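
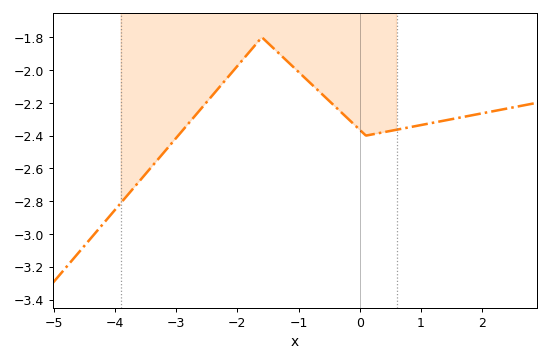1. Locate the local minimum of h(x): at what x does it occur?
0.1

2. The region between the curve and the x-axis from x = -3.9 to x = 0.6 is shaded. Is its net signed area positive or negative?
negative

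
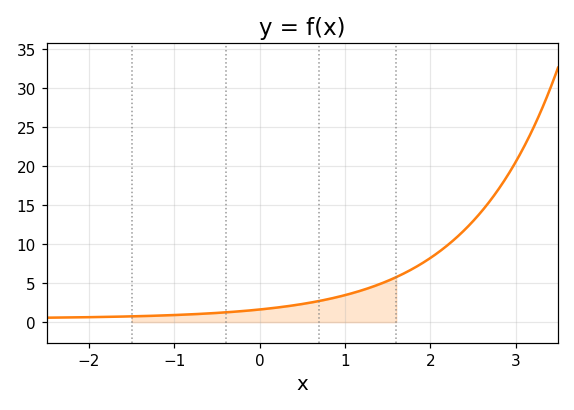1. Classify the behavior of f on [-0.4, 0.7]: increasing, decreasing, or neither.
increasing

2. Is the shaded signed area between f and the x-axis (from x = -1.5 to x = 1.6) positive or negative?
positive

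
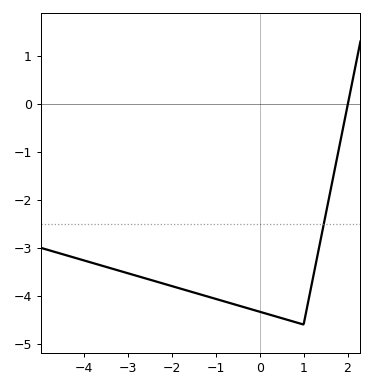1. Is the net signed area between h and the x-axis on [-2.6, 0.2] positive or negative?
negative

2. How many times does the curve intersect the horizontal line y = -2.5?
1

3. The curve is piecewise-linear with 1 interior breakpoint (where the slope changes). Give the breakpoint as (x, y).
(1, -4.6)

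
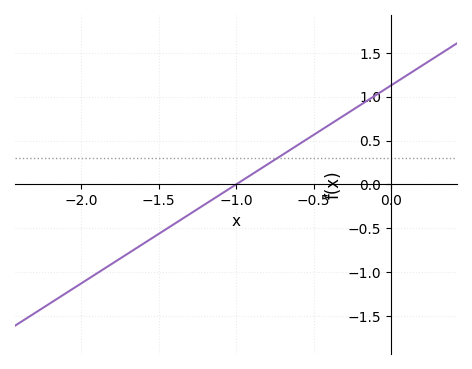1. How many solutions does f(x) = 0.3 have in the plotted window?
1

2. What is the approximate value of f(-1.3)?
-0.339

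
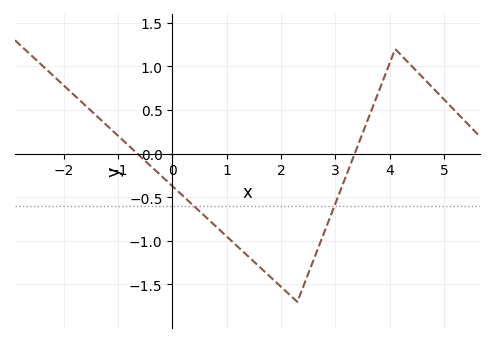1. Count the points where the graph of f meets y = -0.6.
2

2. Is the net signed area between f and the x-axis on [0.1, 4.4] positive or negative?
negative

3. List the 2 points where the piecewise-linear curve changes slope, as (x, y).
(2.3, -1.7); (4.1, 1.2)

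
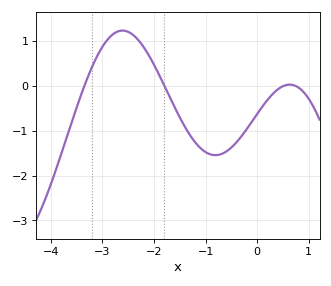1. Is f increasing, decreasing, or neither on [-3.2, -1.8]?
neither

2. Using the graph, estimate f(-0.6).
-1.5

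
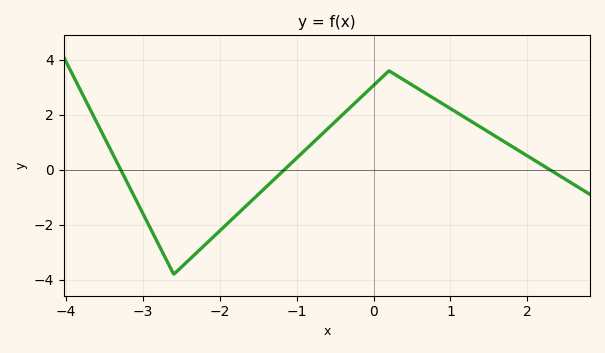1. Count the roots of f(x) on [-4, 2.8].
3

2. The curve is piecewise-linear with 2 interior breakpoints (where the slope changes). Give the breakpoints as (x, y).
(-2.6, -3.8); (0.2, 3.6)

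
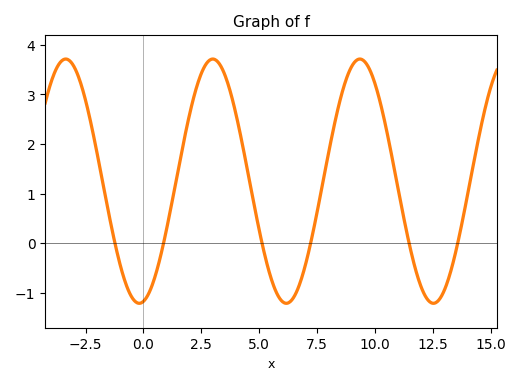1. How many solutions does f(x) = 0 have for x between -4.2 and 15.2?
6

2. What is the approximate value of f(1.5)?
1.5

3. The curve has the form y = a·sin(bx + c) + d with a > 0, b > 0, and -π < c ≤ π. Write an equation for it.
y = 2.46sin(0.99x - 1.4) + 1.25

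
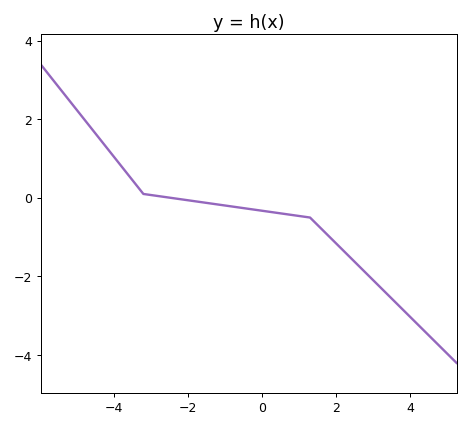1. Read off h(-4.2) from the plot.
1.29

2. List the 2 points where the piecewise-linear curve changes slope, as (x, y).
(-3.2, 0.1); (1.3, -0.5)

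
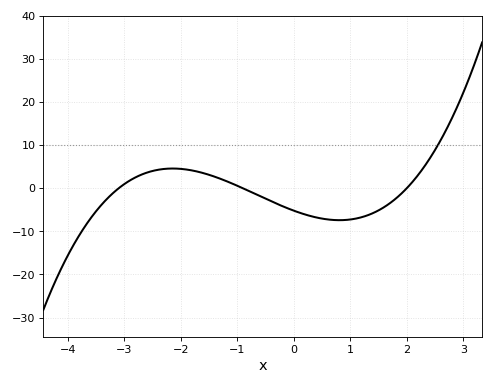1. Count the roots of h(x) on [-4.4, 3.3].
3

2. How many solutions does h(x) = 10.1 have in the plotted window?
1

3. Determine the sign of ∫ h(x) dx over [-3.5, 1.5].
negative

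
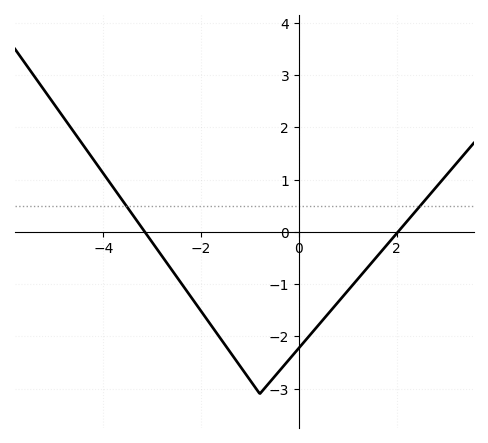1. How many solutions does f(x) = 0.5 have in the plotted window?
2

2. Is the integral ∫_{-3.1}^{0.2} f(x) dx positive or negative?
negative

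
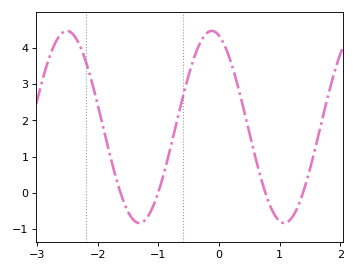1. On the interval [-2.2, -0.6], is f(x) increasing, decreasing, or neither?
neither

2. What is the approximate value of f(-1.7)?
0.4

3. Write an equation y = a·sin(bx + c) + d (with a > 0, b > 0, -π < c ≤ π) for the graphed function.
y = 2.65sin(2.6x + 1.9) + 1.82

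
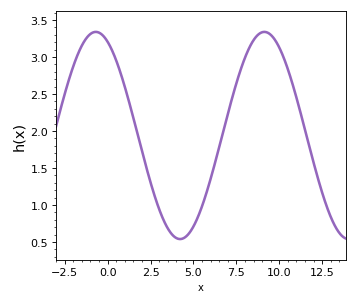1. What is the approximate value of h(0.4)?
3.01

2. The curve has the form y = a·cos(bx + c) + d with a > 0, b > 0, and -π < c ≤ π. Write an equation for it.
y = 1.4cos(0.64x + 0.44) + 1.94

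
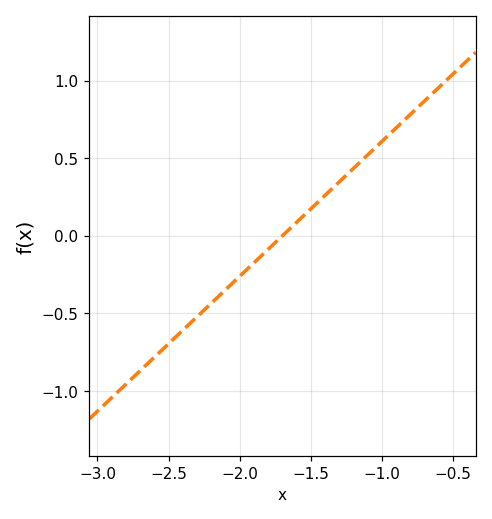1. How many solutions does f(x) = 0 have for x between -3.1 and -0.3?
1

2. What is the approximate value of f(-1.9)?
-0.15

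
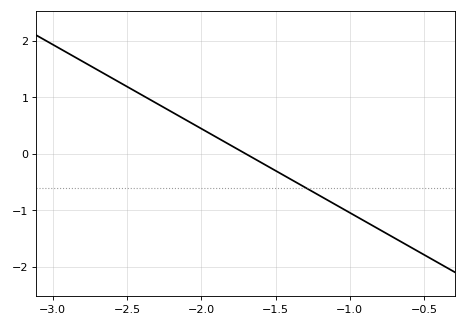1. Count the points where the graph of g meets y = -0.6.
1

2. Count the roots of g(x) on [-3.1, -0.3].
1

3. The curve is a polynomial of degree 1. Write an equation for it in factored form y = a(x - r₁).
y = -1.49(x + 1.7)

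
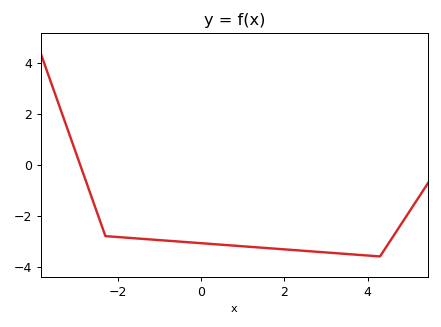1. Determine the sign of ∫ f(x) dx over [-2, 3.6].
negative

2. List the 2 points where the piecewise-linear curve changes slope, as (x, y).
(-2.3, -2.8); (4.3, -3.6)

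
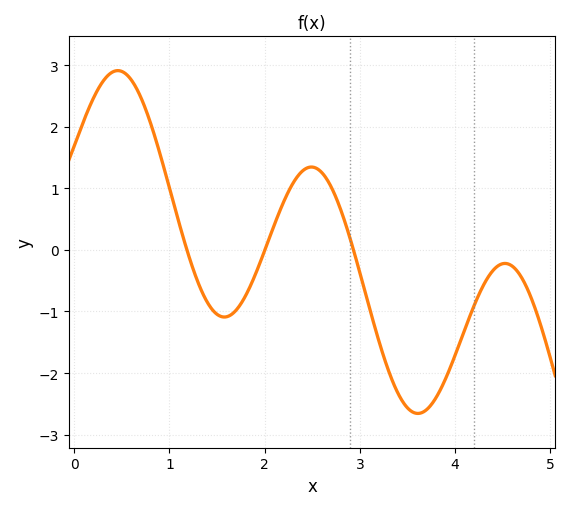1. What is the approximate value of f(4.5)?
-0.224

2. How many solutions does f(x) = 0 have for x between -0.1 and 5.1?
3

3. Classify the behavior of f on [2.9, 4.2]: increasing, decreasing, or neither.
neither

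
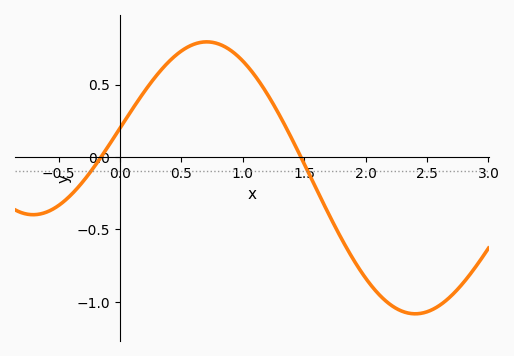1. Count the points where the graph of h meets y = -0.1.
2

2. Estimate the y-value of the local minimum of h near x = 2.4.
-1.08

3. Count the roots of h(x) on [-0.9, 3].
2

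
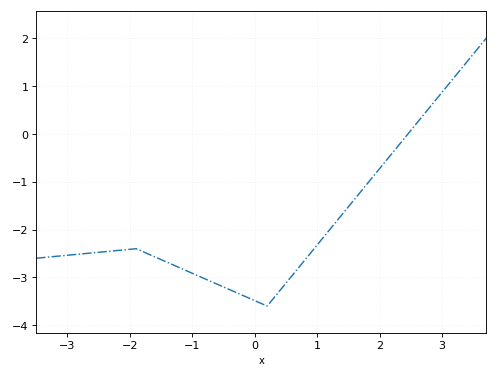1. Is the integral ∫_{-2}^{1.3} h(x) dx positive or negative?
negative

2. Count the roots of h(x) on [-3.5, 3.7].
1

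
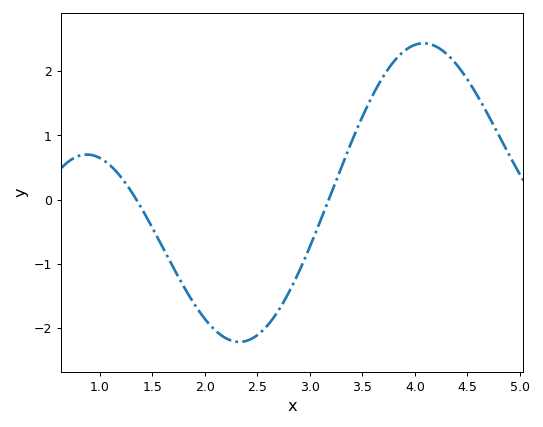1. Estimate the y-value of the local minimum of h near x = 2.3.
-2.2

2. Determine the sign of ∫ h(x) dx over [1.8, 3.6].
negative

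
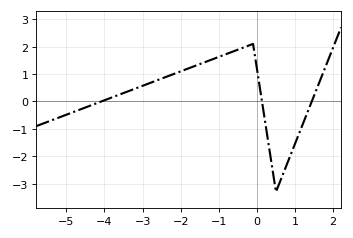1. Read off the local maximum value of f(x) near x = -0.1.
2.1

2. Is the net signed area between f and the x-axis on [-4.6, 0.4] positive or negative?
positive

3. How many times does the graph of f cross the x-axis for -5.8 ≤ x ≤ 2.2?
3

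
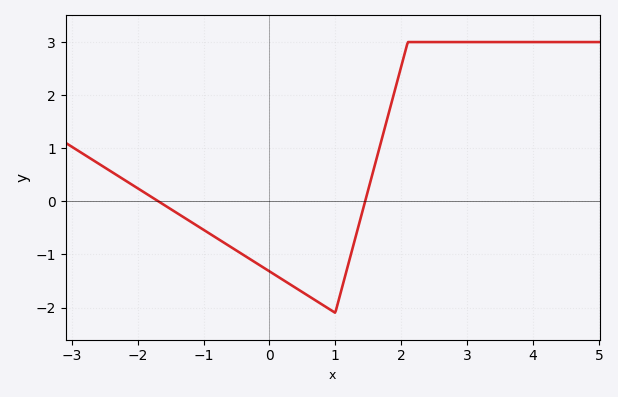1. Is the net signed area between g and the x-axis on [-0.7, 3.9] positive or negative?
positive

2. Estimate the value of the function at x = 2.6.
3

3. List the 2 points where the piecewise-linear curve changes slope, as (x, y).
(1, -2.1); (2.1, 3)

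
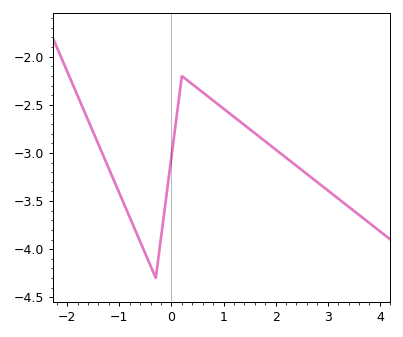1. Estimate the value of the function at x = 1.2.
-2.62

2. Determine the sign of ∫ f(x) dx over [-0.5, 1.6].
negative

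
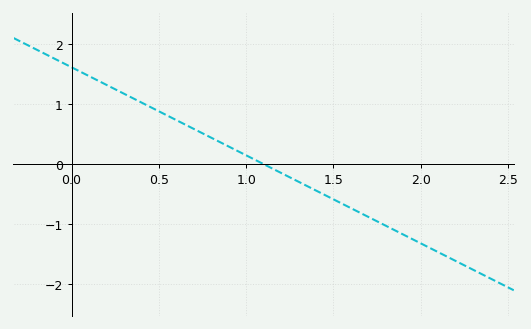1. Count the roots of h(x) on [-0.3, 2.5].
1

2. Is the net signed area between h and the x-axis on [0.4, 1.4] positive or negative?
positive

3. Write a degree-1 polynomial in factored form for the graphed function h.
y = -1.47(x - 1.1)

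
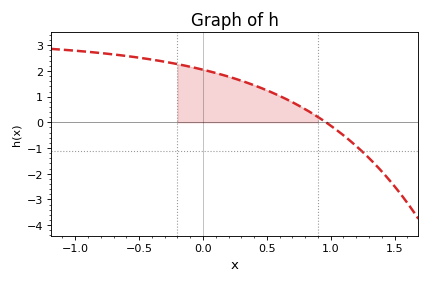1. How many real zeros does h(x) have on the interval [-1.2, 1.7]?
1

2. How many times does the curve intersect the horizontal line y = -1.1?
1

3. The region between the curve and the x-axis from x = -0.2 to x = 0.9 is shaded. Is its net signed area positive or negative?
positive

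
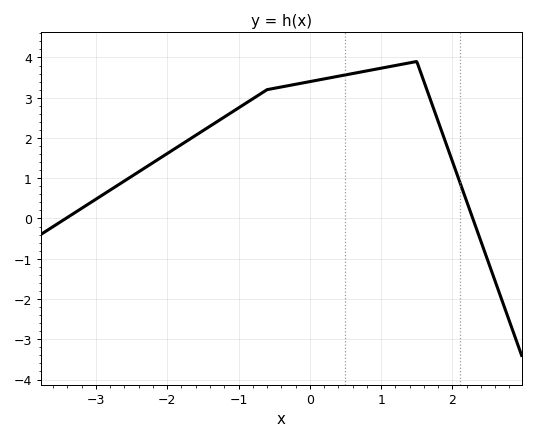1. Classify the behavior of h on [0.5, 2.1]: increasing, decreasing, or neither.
neither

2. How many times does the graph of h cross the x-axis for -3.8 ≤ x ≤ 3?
2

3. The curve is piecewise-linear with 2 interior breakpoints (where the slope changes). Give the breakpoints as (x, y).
(-0.6, 3.2); (1.5, 3.9)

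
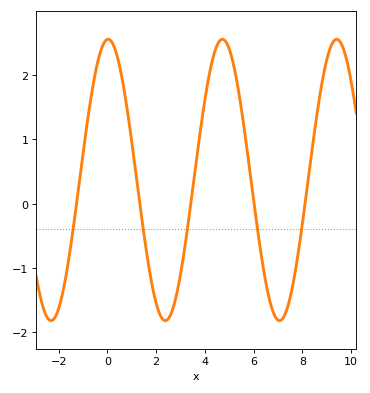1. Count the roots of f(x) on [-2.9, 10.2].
5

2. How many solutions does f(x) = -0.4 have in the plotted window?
5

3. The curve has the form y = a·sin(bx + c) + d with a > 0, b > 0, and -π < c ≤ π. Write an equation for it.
y = 2.19sin(1.34x + 1.53) + 0.37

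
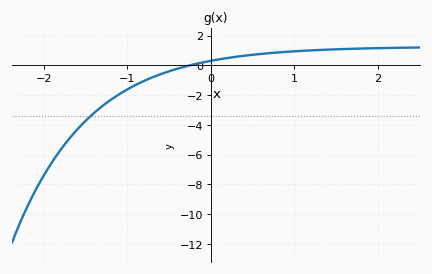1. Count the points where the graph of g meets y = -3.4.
1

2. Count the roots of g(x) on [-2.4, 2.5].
1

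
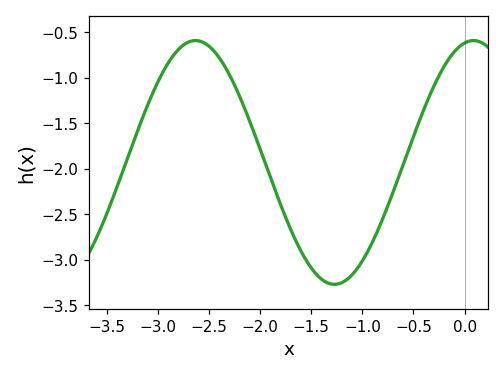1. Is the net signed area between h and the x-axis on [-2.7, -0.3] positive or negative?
negative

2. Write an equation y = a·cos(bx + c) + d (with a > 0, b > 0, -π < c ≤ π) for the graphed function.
y = 1.34cos(2.3x - 0.2) - 1.93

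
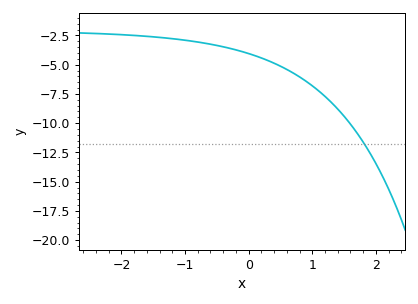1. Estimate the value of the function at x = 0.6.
-5.4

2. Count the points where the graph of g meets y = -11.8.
1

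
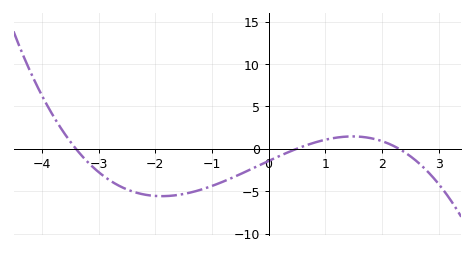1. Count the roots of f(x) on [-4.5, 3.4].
3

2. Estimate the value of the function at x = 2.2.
0.352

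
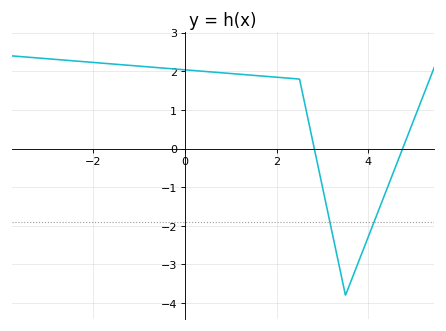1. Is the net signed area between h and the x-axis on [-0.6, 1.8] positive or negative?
positive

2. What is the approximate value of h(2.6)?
1.24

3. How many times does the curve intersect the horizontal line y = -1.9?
2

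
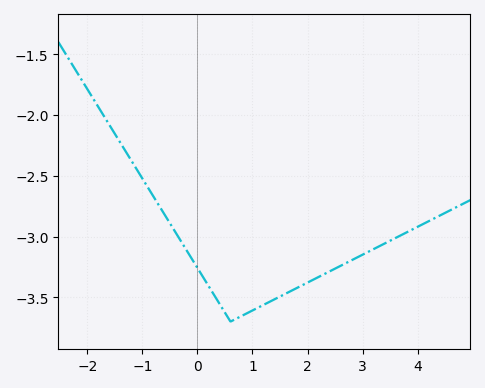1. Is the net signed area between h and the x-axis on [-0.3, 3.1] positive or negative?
negative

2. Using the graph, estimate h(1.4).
-3.52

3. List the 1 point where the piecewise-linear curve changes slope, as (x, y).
(0.6, -3.7)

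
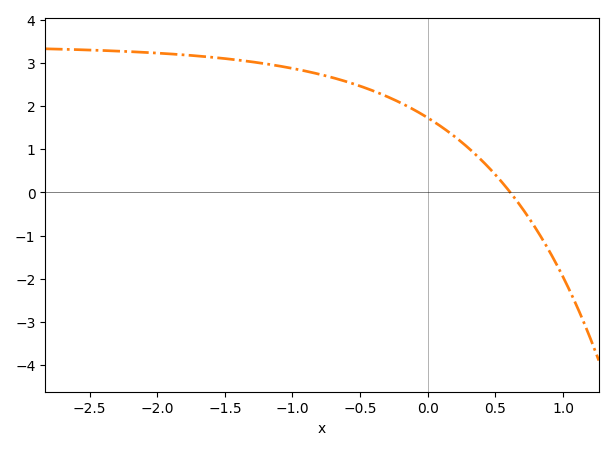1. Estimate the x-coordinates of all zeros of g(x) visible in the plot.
0.61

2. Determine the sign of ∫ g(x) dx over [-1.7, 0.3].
positive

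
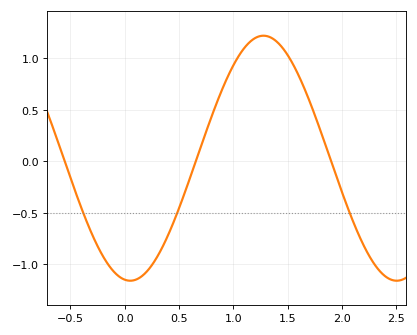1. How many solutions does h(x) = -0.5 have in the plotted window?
3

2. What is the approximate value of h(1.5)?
1.03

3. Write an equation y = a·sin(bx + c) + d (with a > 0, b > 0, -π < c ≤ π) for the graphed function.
y = 1.19sin(2.56x - 1.7) + 0.03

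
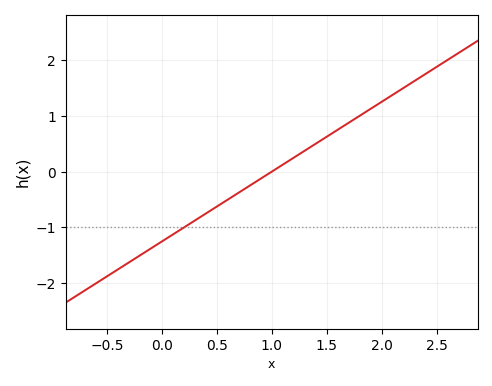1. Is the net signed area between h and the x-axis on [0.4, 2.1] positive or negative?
positive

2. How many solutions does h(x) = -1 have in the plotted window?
1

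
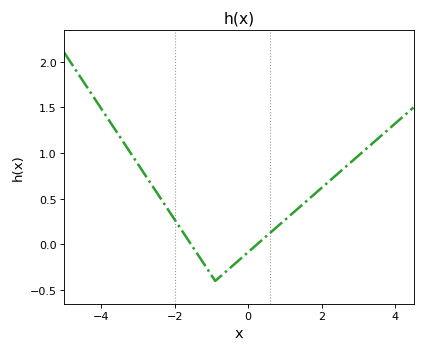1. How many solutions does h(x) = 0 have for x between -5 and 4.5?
2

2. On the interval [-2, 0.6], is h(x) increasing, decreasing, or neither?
neither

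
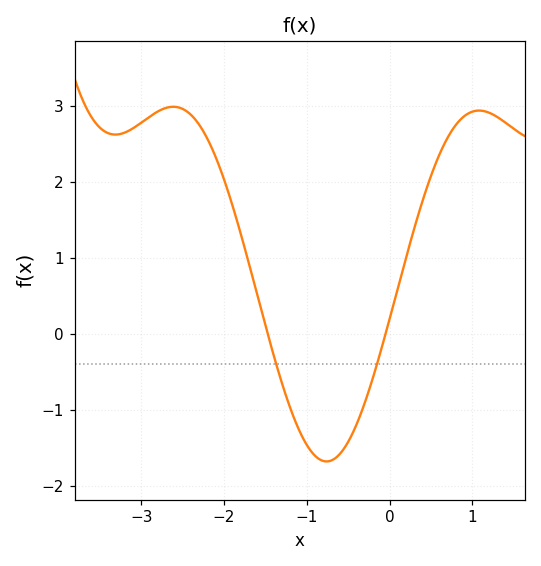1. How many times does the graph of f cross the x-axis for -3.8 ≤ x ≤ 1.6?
2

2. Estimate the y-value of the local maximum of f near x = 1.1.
2.9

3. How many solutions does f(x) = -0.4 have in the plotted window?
2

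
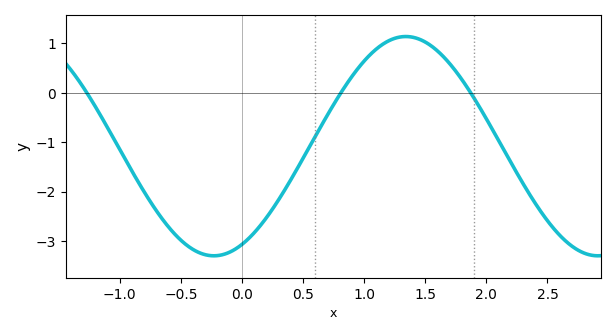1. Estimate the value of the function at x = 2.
-0.526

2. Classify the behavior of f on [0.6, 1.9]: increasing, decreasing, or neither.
neither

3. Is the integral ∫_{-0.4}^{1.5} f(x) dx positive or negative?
negative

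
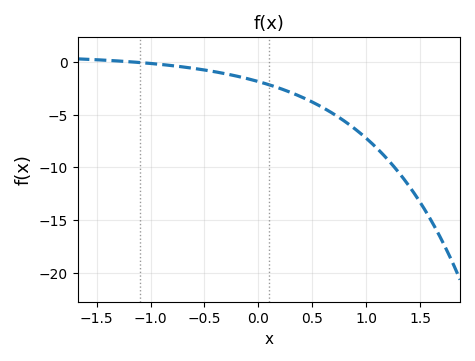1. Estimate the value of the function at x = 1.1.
-8.19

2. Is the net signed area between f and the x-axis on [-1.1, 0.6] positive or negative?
negative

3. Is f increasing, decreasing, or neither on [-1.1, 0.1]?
decreasing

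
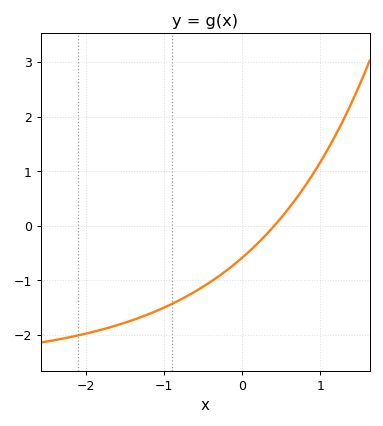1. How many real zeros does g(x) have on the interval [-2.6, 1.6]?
1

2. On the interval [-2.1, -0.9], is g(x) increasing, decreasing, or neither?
increasing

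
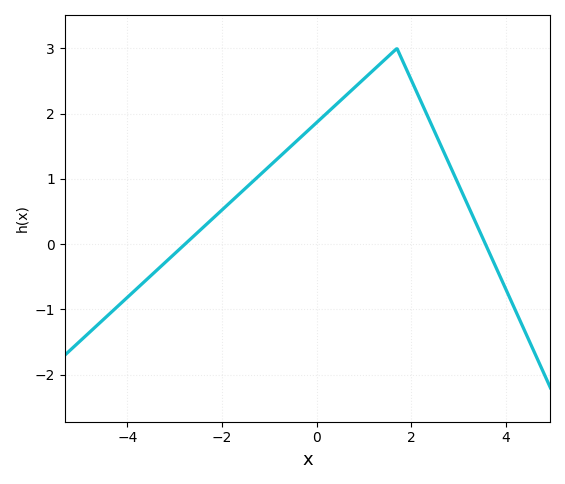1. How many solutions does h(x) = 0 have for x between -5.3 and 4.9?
2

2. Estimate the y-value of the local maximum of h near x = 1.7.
3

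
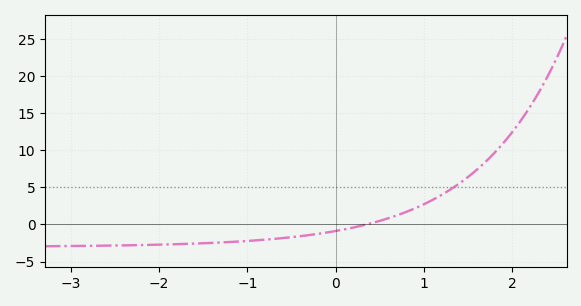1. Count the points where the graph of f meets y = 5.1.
1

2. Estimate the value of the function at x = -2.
-2.5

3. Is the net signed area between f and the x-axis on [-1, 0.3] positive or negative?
negative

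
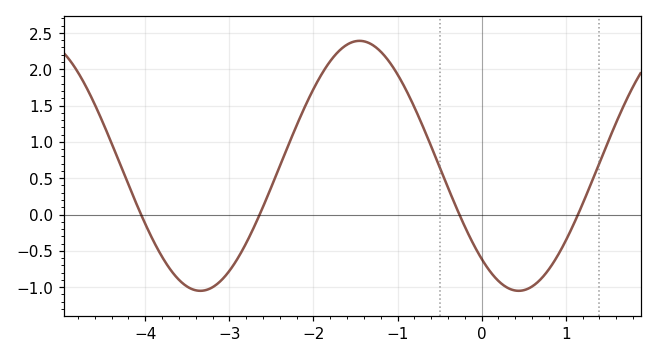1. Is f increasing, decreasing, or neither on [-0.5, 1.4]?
neither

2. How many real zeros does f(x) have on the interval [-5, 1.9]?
4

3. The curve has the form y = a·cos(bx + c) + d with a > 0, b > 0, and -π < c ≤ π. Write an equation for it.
y = 1.72cos(1.7x + 2.4) + 0.67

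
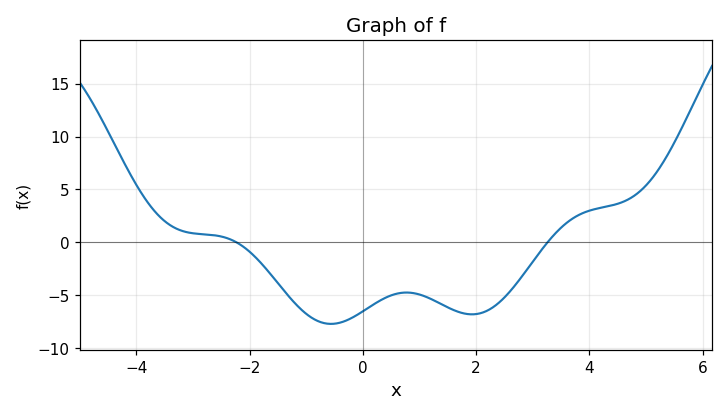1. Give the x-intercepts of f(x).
-2.23, 3.26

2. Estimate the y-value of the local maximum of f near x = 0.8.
-4.74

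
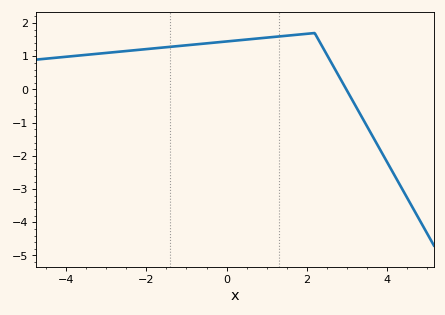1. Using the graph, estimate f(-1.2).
1.3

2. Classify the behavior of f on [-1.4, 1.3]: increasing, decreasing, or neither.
increasing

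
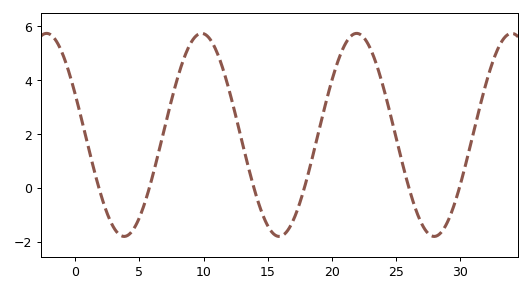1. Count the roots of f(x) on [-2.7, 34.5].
6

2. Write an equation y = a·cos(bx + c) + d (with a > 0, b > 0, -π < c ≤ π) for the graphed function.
y = 3.77cos(0.52x + 1.2) + 1.97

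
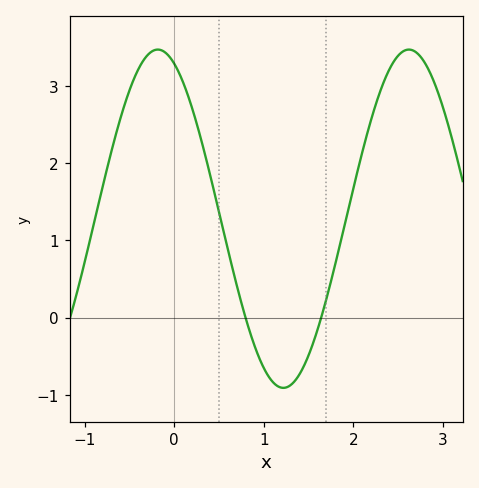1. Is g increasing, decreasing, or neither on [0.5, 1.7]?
neither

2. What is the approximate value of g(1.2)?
-0.9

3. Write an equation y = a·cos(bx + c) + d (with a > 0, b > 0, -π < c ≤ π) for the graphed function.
y = 2.19cos(2.2x + 0.41) + 1.28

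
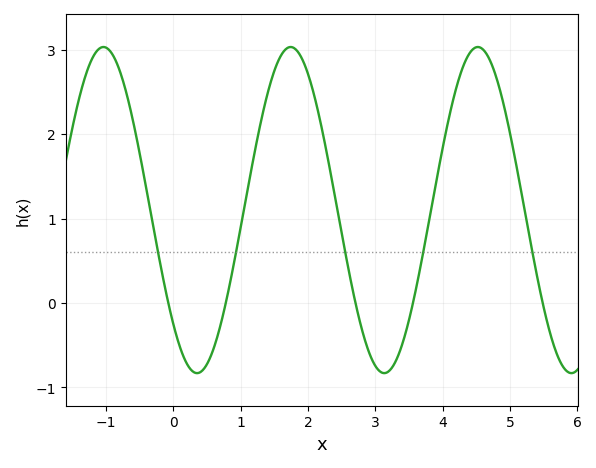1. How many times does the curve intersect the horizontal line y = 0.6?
5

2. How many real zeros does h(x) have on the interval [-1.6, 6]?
5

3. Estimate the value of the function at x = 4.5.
3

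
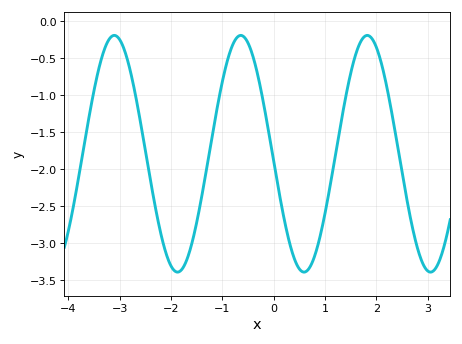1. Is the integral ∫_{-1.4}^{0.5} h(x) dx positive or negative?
negative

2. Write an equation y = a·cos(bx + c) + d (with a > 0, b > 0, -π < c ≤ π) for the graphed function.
y = 1.6cos(2.5x + 1.6) - 1.79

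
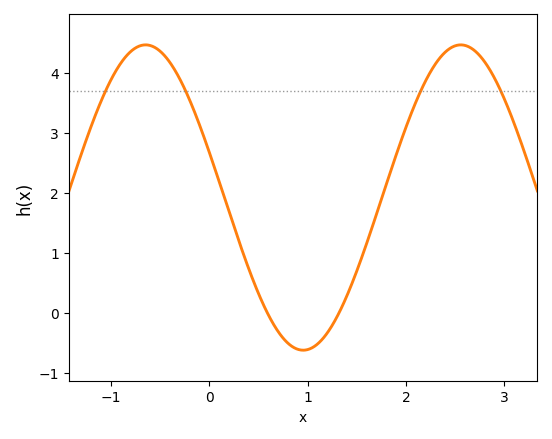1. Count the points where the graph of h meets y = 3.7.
4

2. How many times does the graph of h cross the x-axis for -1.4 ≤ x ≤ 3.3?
2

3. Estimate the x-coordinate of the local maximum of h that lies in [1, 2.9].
2.6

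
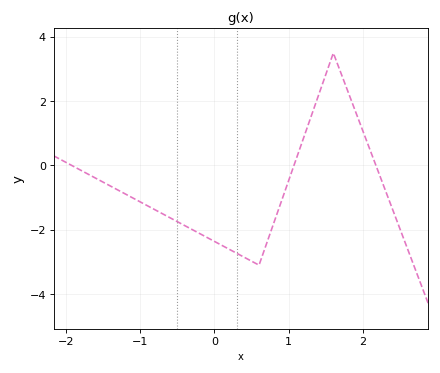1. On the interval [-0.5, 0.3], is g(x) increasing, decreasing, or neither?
decreasing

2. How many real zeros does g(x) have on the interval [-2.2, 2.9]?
3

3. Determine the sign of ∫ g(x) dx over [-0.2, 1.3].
negative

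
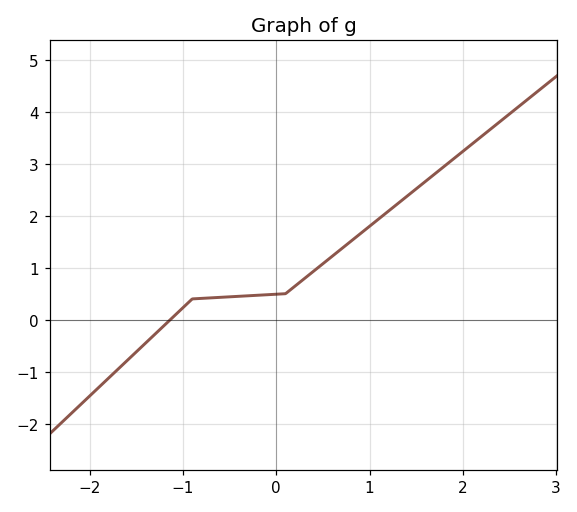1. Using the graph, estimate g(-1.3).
-0.28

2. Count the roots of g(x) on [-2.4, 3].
1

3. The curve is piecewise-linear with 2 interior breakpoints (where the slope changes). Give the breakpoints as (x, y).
(-0.9, 0.4); (0.1, 0.5)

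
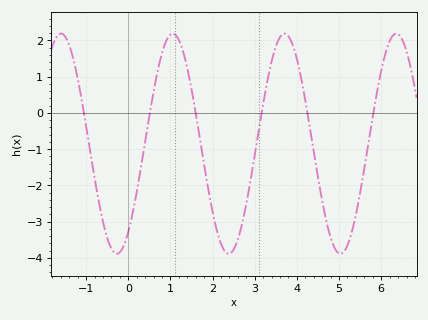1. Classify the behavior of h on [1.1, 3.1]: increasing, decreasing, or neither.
neither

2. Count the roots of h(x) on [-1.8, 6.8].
6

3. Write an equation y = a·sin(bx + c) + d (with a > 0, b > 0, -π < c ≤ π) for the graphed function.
y = 3.04sin(2.4x - 0.93) - 0.85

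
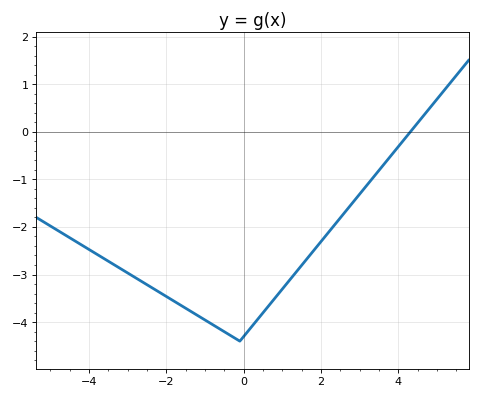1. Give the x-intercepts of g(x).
4.4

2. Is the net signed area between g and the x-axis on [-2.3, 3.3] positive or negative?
negative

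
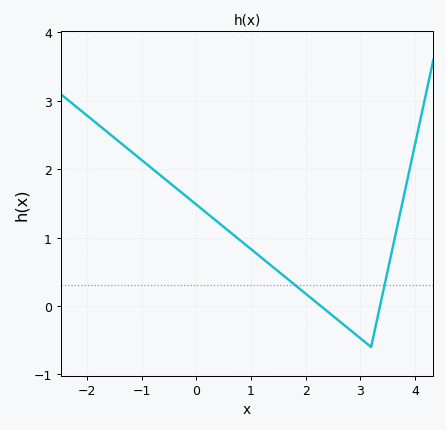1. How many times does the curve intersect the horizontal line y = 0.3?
2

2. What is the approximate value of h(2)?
0.2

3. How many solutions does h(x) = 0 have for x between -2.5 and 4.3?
2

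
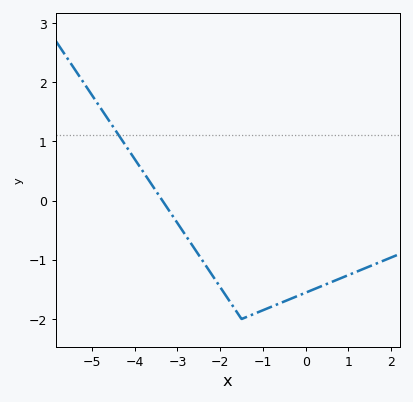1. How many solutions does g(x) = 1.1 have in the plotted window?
1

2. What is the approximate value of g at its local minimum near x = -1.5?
-2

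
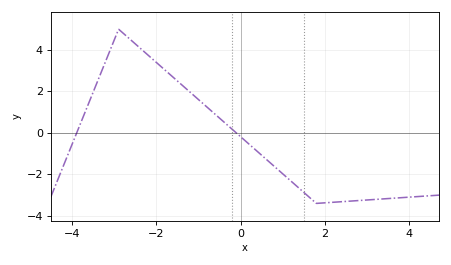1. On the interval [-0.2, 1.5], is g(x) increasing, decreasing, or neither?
decreasing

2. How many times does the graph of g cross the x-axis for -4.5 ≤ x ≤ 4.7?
2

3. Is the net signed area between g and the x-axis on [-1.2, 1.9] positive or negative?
negative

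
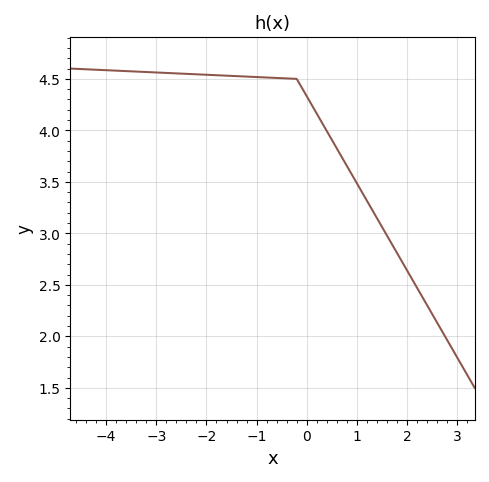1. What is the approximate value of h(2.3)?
2.4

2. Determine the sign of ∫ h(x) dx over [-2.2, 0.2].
positive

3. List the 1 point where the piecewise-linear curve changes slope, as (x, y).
(-0.2, 4.5)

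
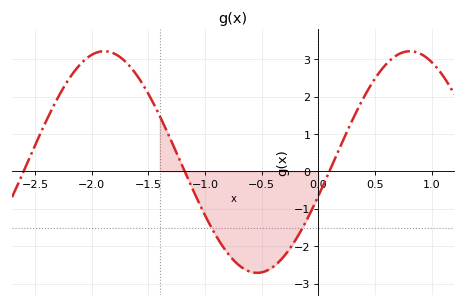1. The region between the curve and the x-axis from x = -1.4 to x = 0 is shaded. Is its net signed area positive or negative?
negative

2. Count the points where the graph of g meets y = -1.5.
2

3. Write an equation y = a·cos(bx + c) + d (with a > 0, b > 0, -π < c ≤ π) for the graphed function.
y = 2.96cos(2.33x - 1.88) + 0.25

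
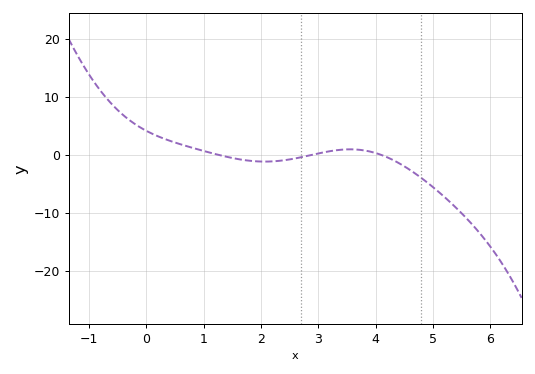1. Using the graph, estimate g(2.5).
-0.77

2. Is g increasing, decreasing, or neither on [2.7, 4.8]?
neither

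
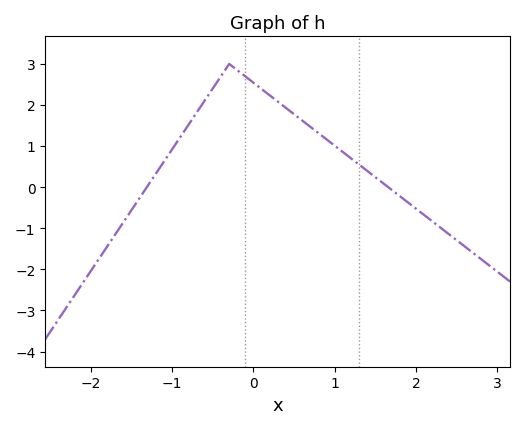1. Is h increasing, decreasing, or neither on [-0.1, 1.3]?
decreasing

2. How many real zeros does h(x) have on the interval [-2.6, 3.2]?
2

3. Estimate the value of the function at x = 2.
-0.523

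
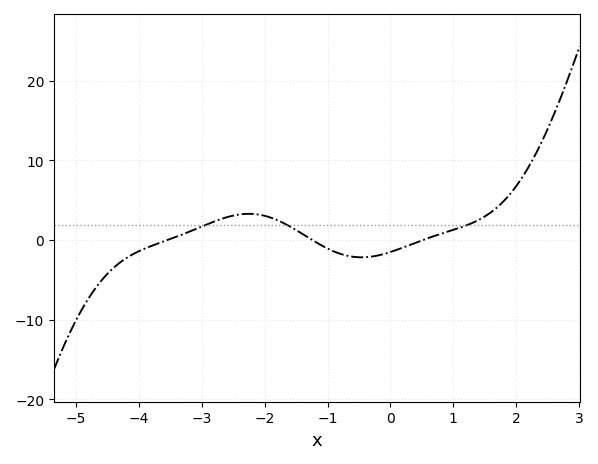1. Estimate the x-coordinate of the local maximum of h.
-2.2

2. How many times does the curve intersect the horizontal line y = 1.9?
3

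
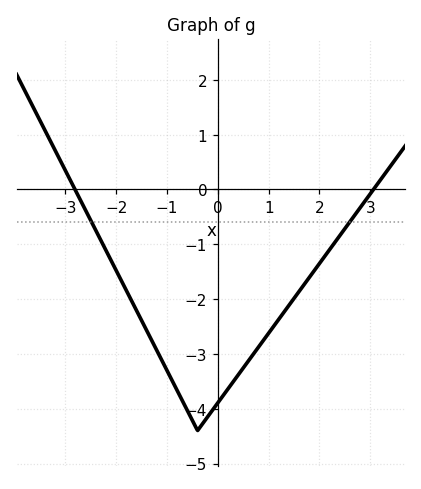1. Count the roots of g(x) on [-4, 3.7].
2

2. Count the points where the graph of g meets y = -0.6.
2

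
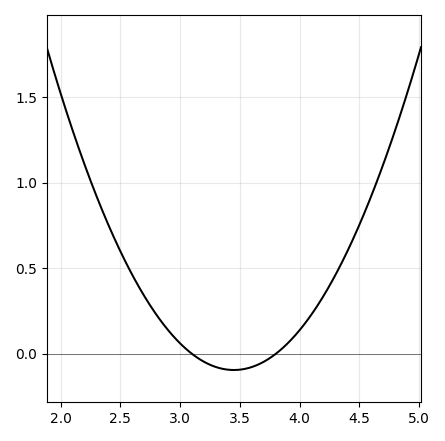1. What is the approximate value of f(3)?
0.05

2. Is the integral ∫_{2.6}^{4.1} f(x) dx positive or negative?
positive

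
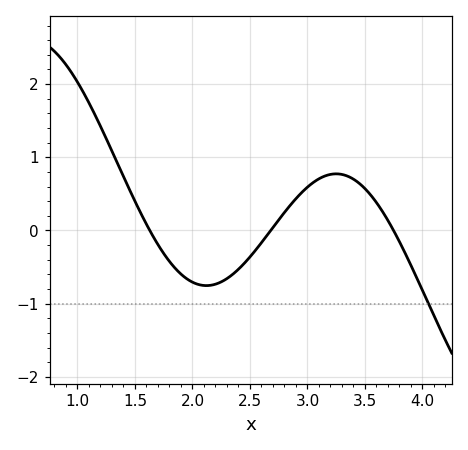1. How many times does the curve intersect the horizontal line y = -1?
1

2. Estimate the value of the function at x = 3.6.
0.381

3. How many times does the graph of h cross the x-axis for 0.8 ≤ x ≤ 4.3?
3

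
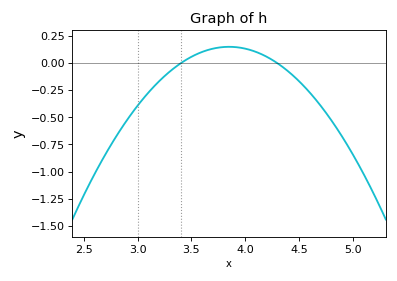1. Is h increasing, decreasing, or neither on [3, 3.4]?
increasing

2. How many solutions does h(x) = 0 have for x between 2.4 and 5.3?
2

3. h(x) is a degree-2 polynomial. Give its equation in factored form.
y = -0.75(x - 3.4)(x - 4.3)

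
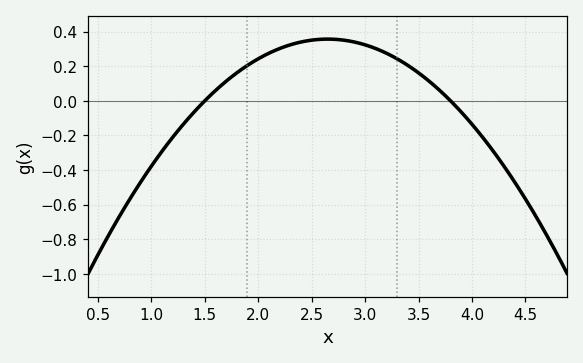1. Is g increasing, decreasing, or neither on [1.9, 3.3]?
neither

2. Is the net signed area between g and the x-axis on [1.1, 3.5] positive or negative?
positive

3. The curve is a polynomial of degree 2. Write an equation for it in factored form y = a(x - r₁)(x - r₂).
y = -0.27(x - 1.5)(x - 3.8)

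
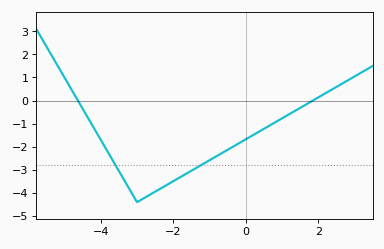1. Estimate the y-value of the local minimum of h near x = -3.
-4.4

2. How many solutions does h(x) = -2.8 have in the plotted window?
2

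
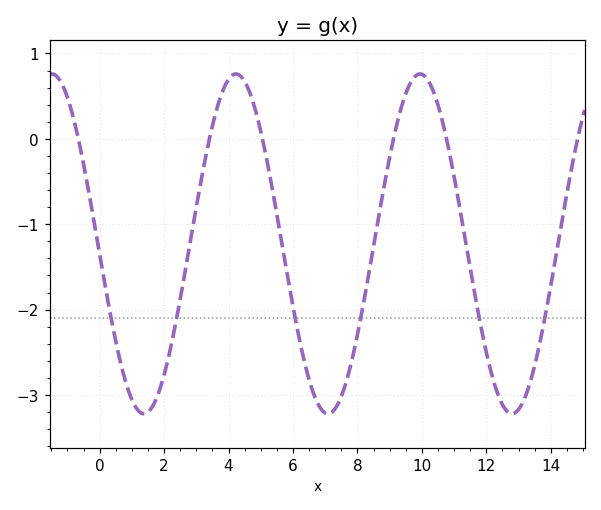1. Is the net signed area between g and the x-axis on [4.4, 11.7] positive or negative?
negative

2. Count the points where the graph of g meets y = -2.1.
6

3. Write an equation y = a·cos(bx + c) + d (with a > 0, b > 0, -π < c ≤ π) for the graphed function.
y = 1.99cos(1.1x + 1.6) - 1.23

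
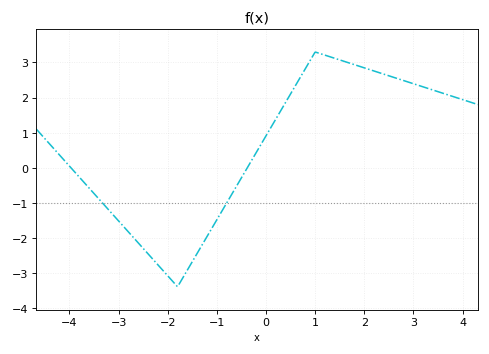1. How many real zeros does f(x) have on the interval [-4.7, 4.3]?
2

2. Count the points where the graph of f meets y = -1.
2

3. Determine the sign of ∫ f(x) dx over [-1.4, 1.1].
positive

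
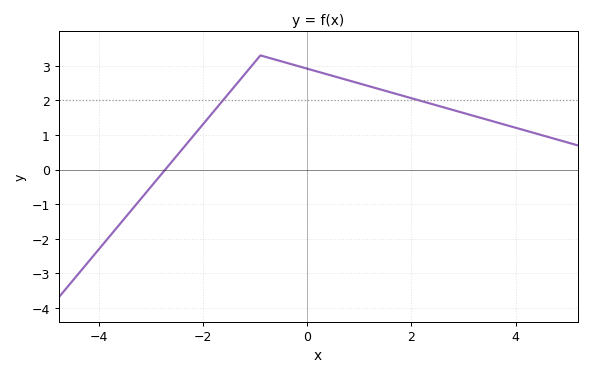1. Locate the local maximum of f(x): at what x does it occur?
-0.897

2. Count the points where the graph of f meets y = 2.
2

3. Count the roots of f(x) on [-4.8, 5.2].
1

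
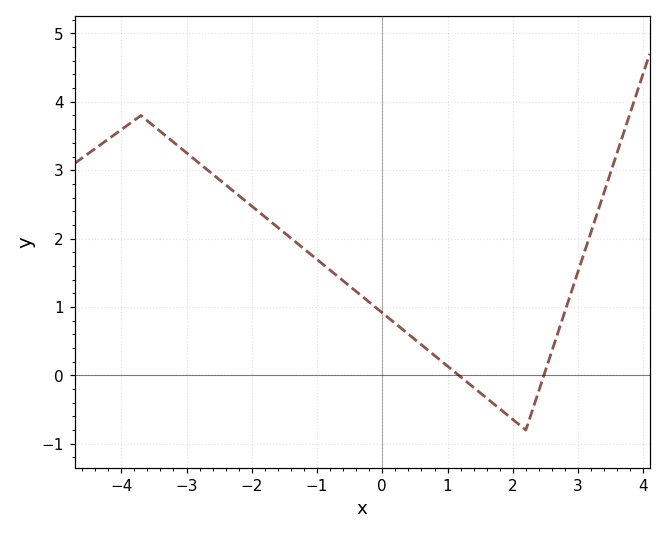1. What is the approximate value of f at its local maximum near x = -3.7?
3.8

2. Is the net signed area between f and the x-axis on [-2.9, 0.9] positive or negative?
positive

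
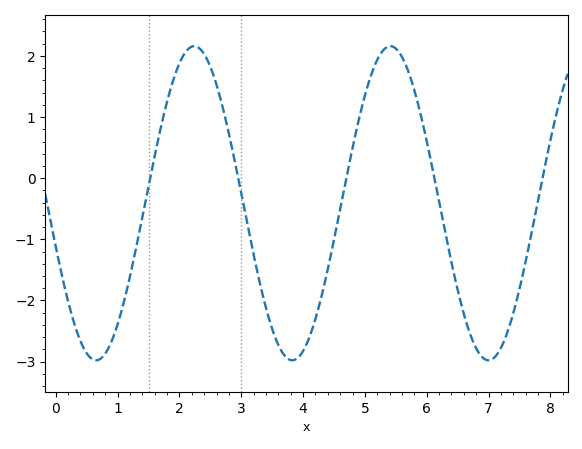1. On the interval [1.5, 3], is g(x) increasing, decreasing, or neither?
neither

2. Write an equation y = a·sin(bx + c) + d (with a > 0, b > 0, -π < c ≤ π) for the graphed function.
y = 2.57sin(1.98x - 2.86) - 0.41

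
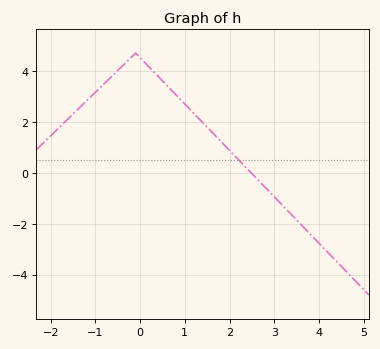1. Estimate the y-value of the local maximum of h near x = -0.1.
4.6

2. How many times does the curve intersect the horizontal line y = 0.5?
1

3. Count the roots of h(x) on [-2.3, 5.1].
1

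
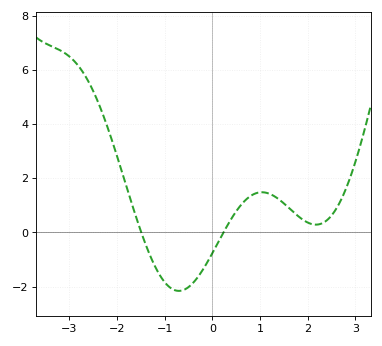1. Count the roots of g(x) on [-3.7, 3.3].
2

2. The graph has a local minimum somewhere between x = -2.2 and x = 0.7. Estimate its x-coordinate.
-0.7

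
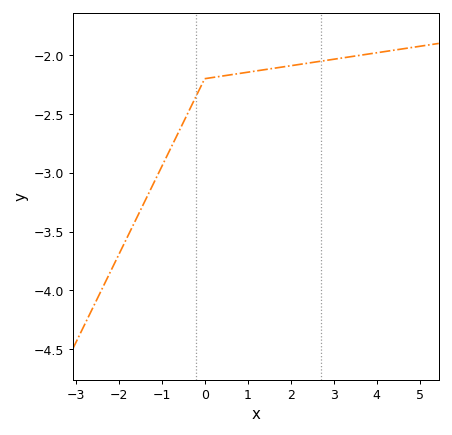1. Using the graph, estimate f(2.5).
-2.05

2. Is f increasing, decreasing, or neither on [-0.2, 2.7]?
increasing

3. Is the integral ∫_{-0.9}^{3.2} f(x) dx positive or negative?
negative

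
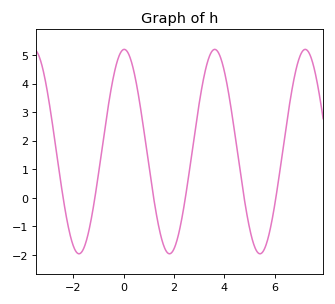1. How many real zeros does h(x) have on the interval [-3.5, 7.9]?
6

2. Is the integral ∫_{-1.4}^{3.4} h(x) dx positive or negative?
positive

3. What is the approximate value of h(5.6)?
-1.76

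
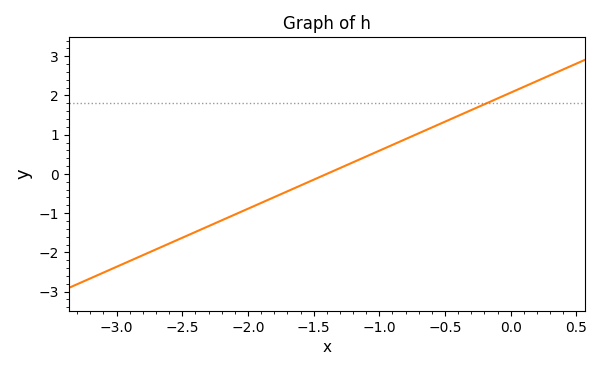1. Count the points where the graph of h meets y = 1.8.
1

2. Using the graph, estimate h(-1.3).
0.1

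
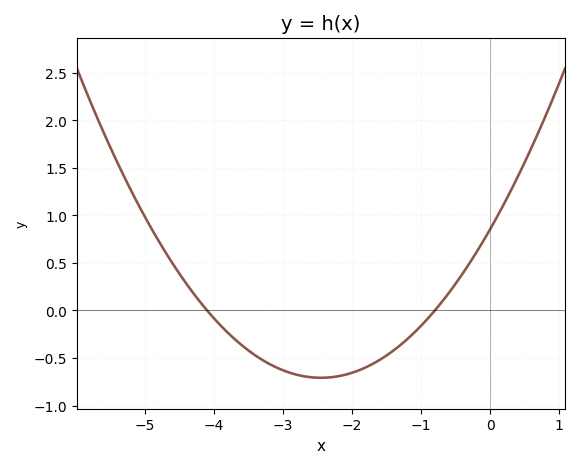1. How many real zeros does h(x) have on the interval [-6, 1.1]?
2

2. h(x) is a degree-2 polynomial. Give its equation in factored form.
y = 0.26(x + 4.1)(x + 0.8)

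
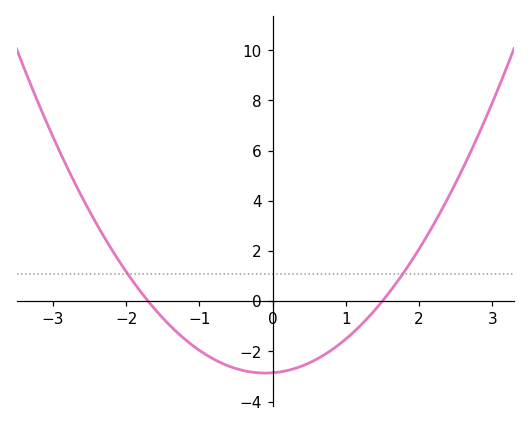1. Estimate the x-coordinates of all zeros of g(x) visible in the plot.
-1.7, 1.5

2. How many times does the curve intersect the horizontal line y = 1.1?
2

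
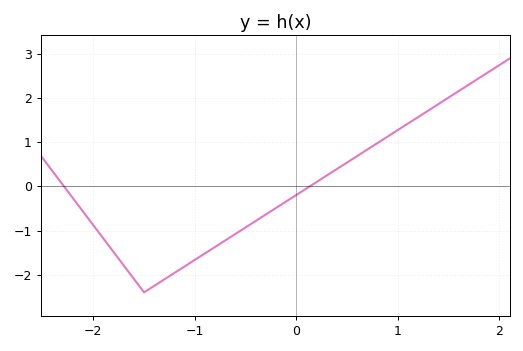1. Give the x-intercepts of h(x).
-2.3, 0.1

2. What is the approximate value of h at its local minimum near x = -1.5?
-2.4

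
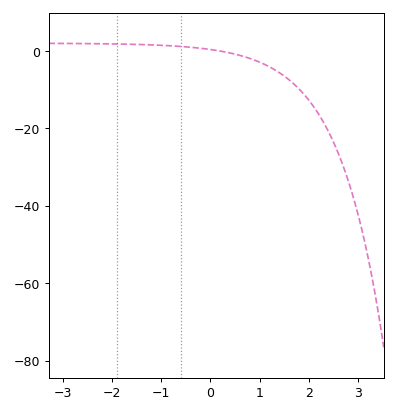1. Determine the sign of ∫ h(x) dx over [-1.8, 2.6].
negative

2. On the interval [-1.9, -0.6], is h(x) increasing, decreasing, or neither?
decreasing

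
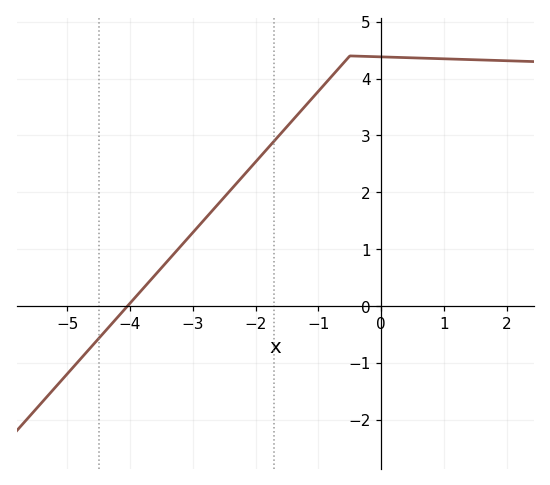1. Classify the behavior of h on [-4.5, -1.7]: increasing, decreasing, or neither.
increasing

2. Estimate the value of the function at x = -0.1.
4.4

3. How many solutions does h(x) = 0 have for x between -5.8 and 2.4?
1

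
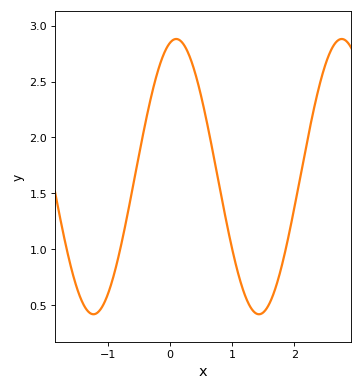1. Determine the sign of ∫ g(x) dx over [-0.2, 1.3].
positive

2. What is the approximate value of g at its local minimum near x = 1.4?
0.42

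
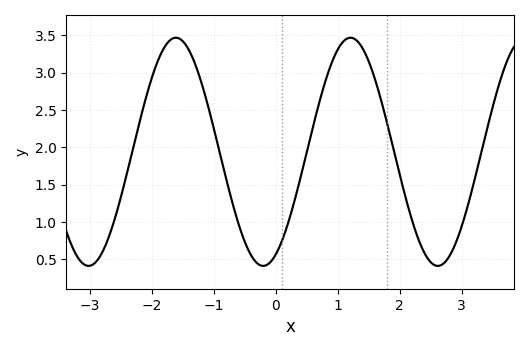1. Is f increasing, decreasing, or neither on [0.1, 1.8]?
neither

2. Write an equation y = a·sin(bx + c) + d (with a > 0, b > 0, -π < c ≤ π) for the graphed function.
y = 1.53sin(2.2x - 1.1) + 1.94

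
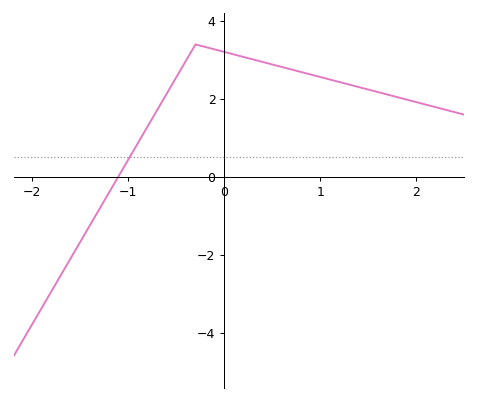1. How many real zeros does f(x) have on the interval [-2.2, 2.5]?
1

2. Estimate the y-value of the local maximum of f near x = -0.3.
3.4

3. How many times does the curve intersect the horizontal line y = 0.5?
1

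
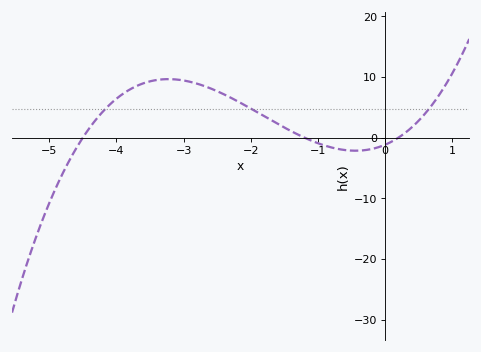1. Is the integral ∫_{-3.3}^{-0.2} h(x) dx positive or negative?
positive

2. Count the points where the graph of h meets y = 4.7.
3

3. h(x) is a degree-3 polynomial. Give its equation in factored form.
y = 1.09(x + 4.5)(x + 1.2)(x - 0.2)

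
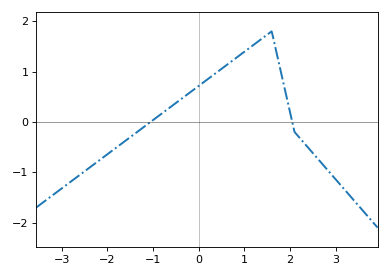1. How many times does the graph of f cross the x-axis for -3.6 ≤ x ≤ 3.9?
2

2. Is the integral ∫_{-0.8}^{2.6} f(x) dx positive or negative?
positive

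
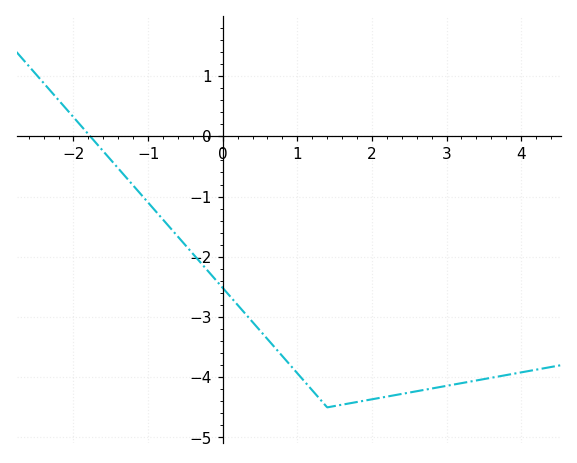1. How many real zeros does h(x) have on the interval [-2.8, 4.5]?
1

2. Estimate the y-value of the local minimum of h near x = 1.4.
-4.5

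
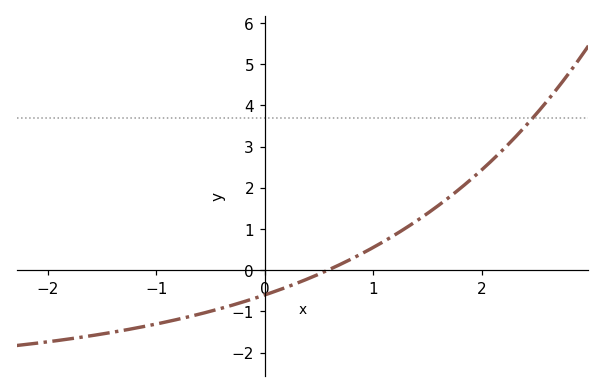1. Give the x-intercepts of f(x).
0.581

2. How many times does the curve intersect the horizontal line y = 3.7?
1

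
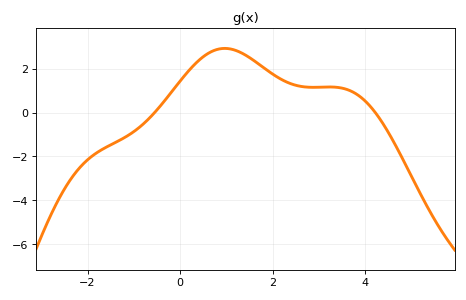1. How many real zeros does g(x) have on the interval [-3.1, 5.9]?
2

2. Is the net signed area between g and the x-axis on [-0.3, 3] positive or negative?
positive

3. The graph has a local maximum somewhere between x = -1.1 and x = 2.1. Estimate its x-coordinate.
0.965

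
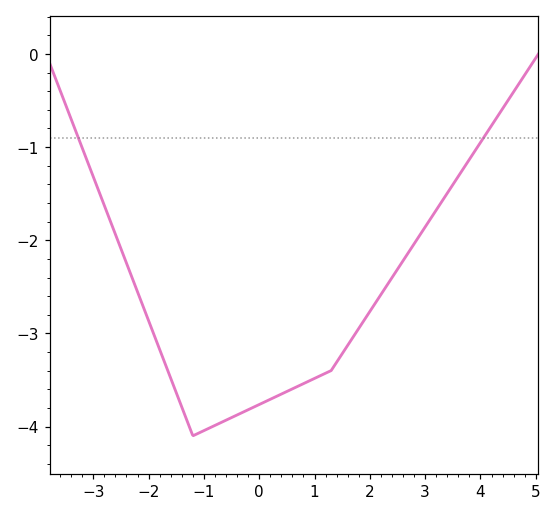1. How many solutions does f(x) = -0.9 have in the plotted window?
2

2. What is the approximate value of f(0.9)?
-3.5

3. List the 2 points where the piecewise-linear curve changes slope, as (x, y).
(-1.2, -4.1); (1.3, -3.4)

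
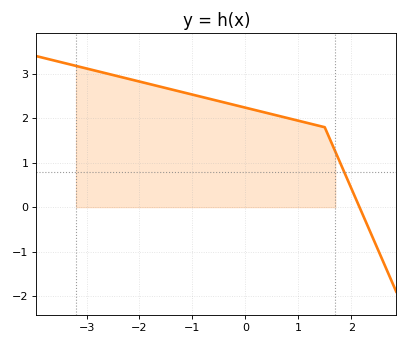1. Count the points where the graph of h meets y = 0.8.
1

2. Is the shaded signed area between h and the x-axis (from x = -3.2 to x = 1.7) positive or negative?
positive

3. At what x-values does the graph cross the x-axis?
2.16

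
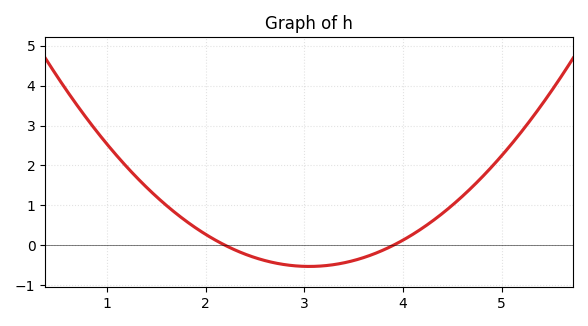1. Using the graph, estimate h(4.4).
0.803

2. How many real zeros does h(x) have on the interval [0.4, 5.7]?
2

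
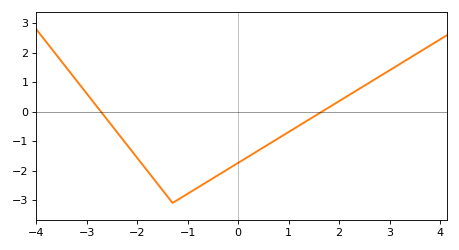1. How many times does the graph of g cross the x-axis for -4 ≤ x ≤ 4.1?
2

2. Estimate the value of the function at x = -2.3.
-0.9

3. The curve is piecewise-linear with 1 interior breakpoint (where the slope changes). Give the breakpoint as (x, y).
(-1.3, -3.1)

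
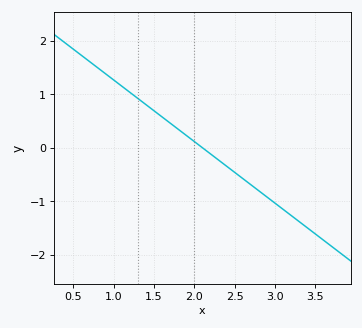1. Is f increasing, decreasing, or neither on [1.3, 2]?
decreasing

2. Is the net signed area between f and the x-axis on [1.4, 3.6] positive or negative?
negative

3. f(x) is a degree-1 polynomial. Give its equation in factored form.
y = -1.15(x - 2.1)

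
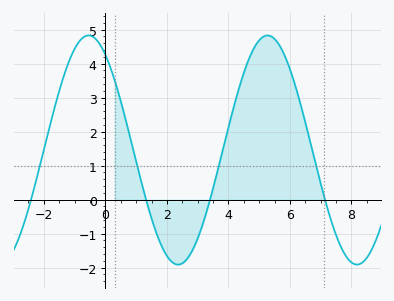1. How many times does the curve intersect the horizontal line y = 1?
4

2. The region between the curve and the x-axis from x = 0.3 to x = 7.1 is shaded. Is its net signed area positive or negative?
positive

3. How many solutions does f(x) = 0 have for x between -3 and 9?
4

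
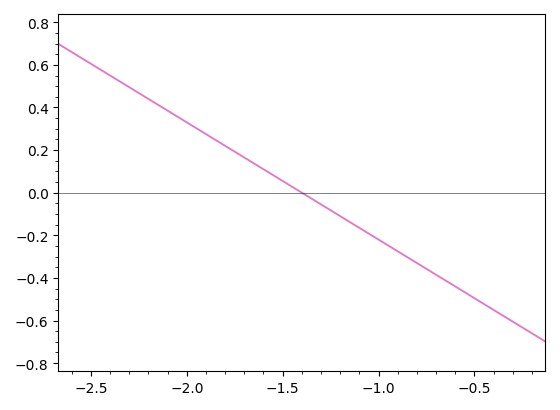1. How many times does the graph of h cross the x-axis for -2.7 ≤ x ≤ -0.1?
1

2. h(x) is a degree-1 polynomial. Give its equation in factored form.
y = -0.55(x + 1.4)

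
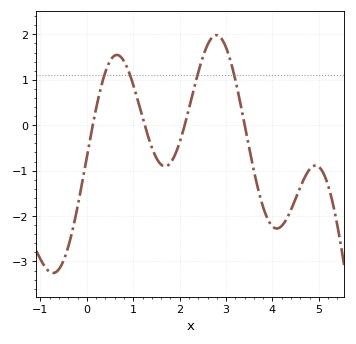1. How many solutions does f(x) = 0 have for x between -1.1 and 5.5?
4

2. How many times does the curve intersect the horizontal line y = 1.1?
4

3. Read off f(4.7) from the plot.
-1.1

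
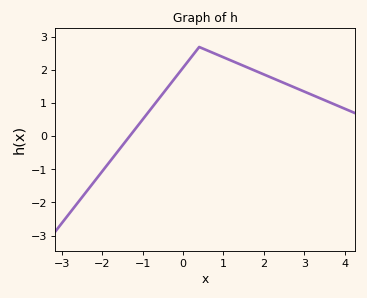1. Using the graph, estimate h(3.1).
1.3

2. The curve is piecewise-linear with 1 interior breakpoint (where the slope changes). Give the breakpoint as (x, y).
(0.4, 2.7)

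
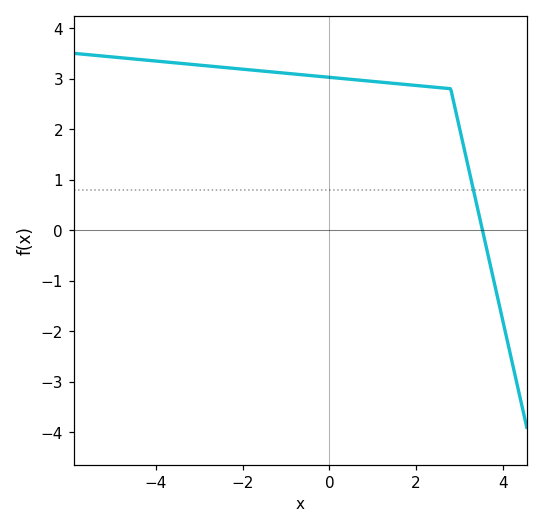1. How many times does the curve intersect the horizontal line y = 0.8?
1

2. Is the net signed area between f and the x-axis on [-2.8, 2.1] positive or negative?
positive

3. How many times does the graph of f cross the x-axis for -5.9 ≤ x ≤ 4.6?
1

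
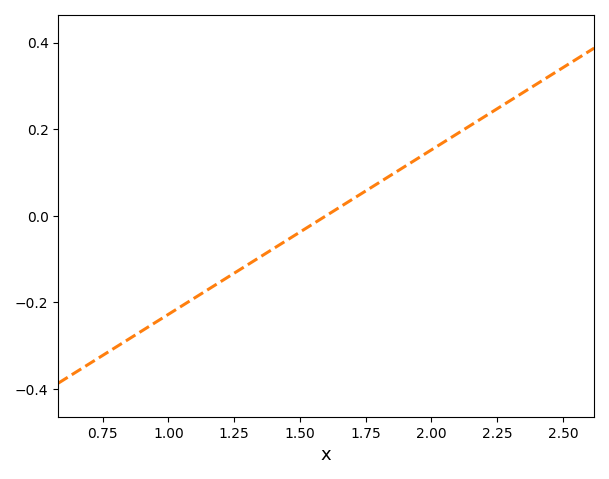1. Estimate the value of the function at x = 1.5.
-0.038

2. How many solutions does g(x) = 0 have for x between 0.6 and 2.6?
1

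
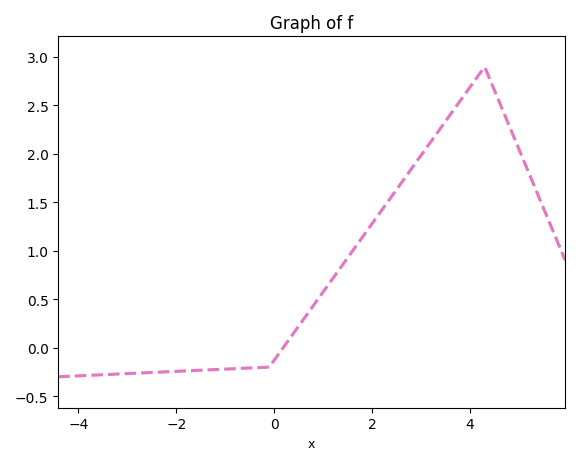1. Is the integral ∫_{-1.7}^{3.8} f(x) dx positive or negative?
positive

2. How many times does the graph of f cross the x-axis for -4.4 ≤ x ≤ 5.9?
1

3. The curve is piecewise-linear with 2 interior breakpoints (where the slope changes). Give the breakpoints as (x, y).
(-0.1, -0.2); (4.3, 2.9)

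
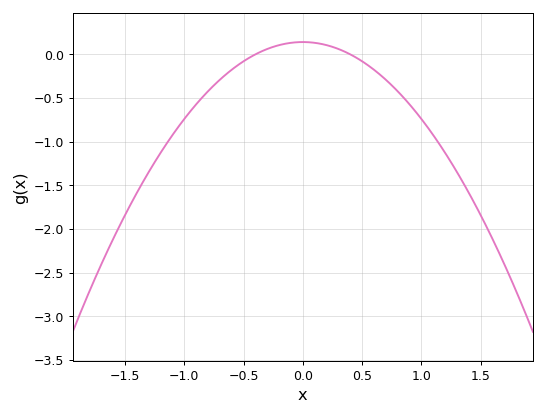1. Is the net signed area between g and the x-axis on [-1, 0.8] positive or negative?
negative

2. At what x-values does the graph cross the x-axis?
-0.4, 0.4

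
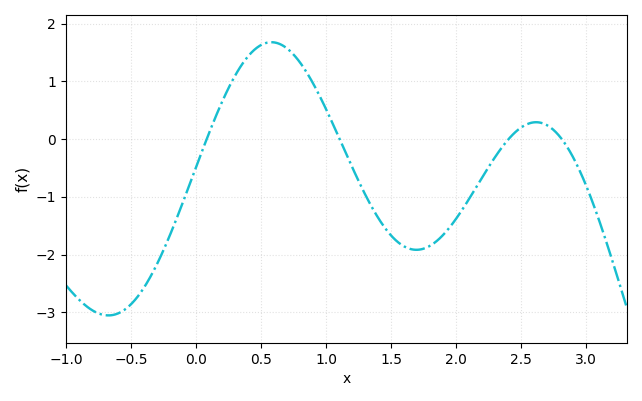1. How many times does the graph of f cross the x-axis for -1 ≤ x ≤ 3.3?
4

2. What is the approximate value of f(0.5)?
1.6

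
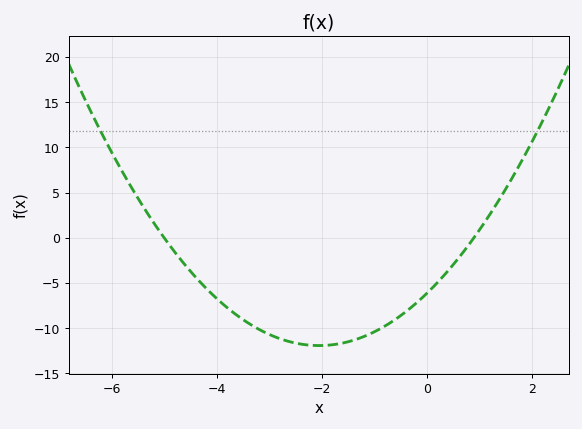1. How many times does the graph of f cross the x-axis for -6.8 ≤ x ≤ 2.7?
2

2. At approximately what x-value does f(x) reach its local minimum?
-2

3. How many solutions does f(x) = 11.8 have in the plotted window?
2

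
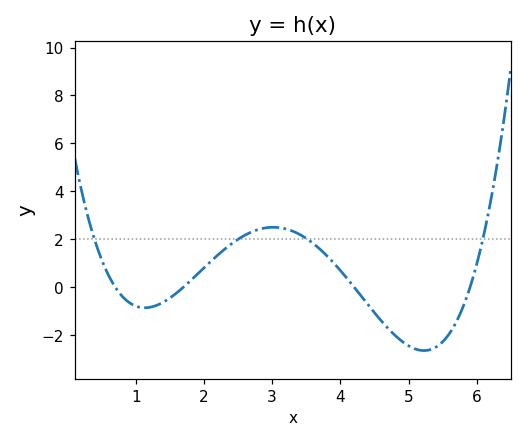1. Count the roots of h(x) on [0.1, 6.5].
4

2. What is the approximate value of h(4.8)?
-2.01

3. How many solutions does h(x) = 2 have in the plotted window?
4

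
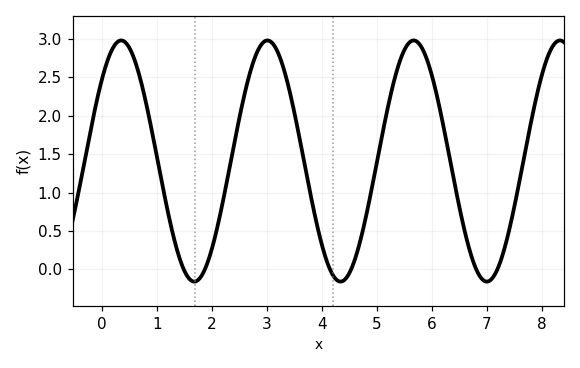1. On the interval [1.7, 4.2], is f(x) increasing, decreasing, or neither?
neither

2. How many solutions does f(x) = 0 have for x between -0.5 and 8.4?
6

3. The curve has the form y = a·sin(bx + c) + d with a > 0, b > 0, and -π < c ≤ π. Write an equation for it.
y = 1.57sin(2.4x + 0.75) + 1.41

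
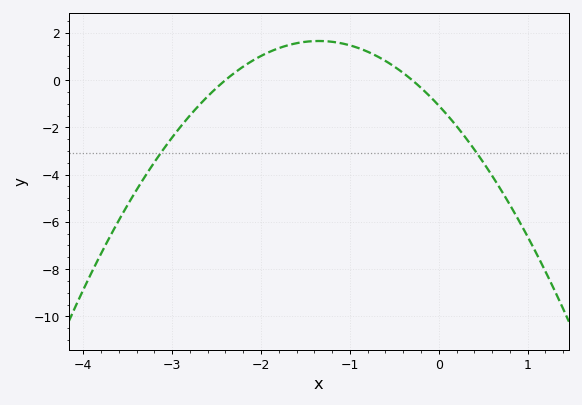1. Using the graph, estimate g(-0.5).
0.57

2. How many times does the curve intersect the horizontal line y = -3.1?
2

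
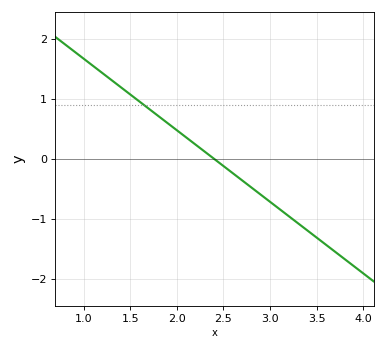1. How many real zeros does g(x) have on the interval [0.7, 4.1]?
1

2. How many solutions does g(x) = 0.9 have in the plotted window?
1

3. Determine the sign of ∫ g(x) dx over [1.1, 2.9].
positive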